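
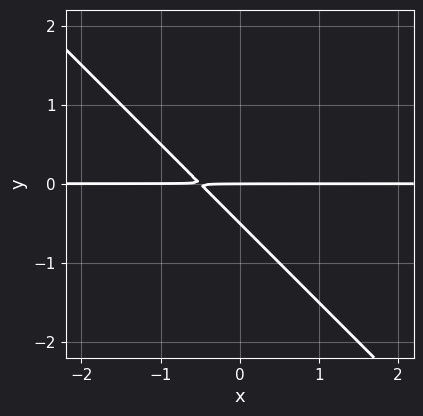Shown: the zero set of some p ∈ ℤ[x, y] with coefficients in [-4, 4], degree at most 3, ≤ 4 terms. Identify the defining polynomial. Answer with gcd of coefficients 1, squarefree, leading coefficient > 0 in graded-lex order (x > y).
First, deg p = 2. The shape is more complex than any degree-1 curve.
Then, from the visible intercepts: it crosses the y-axis at the gridline y = 0; the visible x-axis segment lies entirely on the curve.
Finally, these observations pin down the coefficients.

2*x*y + 2*y^2 + y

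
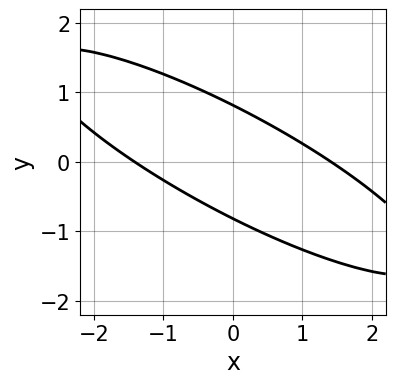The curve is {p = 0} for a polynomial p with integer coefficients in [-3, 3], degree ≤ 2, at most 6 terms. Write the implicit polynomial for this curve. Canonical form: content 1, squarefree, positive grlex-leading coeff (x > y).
x^2 + 3*x*y + 3*y^2 - 2

1. The degree is 2 — no degree-1 curve has this shape.
2. Matching integer coefficients to the picture gives p.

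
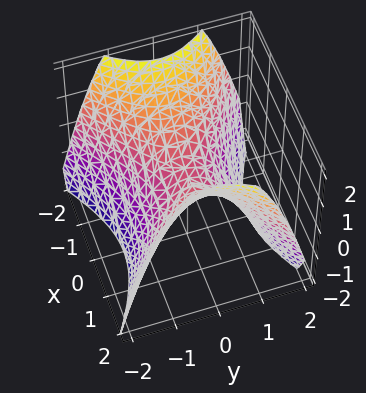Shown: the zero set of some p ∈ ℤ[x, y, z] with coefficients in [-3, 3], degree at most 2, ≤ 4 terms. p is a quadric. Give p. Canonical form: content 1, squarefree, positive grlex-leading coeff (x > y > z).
2*x^2 - 3*y^2 - 3*z

First, the degree is 2 — a saddle surface; a quadric.
Next, symmetries: mirror symmetry y ↦ −y ⇒ only even powers of y; mirror symmetry x ↦ −x ⇒ only even powers of x.
Then, against the integer gridlines: it meets the x-axis at x = 0 (among the integer gridlines); one y-axis crossing is at y = 0; it meets the z-axis at z = 0 (among the integer gridlines).
Finally, solving for integer coefficients yields p as stated.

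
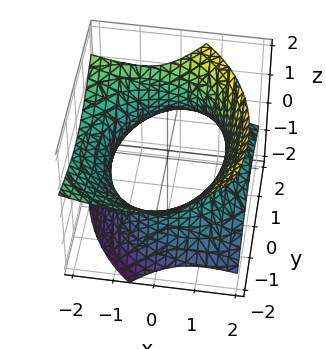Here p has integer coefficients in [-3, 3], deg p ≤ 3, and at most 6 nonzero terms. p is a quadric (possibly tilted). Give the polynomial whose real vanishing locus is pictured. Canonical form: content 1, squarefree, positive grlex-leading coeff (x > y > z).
Degree: the shape is more complex than any degree-1 surface, so deg p = 2.
Against the integer gridlines: it misses every integer gridline on the z-axis.
These observations pin down the coefficients.

x^2 + 2*x*z + y^2 + y*z - 2*z^2 - 3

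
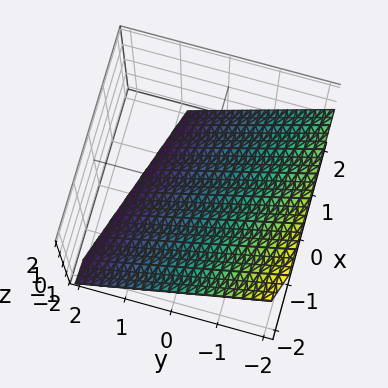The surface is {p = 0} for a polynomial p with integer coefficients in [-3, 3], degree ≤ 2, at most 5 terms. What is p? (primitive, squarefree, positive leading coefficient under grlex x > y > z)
x + 3*y + 3*z + 2

(a) The degree is 1 — the surface is flat (a plane).
(b) Against the integer gridlines: one x-axis crossing is at x = -2.
(c) Together with the visible shape, these determine p as stated.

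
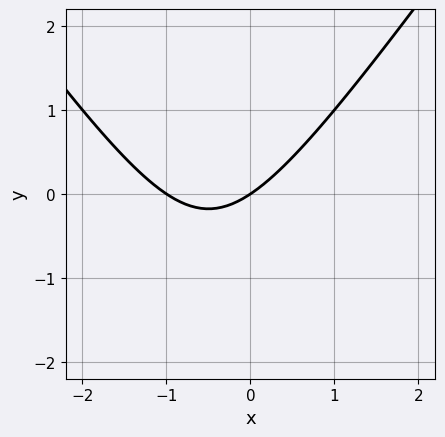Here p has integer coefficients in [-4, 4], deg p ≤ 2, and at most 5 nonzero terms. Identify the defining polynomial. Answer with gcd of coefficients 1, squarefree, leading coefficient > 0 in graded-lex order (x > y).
2*x^2 - y^2 + 2*x - 3*y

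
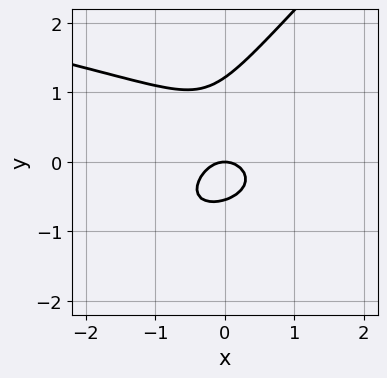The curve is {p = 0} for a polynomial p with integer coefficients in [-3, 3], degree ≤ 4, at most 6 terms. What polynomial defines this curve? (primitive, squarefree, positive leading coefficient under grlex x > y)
(a) deg p = 3. A generic line meets the curve in up to 3 points.
(b) Checking where it meets the axes: it crosses the x-axis at the gridline x = 0; it crosses the y-axis at the gridline y = 0.
(c) Assembling these constraints gives the stated polynomial.

3*x*y^2 - 3*y^3 + 3*x^2 + 2*y^2 + 2*y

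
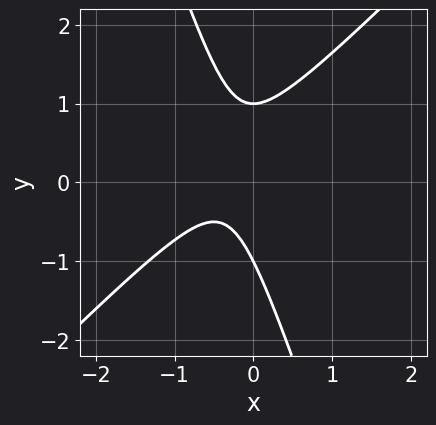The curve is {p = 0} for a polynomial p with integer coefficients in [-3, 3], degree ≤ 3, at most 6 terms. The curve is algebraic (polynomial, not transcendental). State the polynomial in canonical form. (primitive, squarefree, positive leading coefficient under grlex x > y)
3*x^2 - 2*x*y - y^2 + 2*x + 1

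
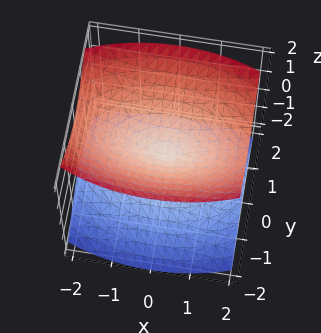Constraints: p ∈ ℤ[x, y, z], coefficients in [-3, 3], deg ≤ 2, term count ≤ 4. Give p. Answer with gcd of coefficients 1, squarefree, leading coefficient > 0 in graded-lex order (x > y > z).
First, there are 2 components. They look like related sheets of one shape, so recover p as a whole.
Next, deg p = 2. A double cone through the origin; a quadric.
Then, symmetries: it's symmetric under x → −x, forcing even powers of x; mirror symmetry y ↦ −y ⇒ only even powers of y; mirror symmetry z ↦ −z ⇒ only even powers of z.
Next, checking where it meets the axes: it crosses the y-axis at the gridline y = 0; it meets the x-axis at x = 0 (among the integer gridlines); it meets the z-axis at z = 0 (among the integer gridlines).
Finally, fitting integer coefficients to these (and the overall shape) gives p.

x^2 + 3*y^2 - 3*z^2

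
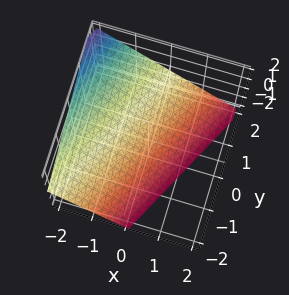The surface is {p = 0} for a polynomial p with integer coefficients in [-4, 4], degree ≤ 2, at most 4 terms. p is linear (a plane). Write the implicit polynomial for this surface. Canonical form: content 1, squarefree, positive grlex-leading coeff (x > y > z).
First, degree: the surface is flat (a plane), so deg p = 1.
Next, reading off the gridlines: it crosses the z-axis at the gridline z = -1; it crosses the x-axis at the gridline x = -1; it meets the y-axis at y = 2 (among the integer gridlines).
Finally, solving for integer coefficients yields p as stated.

2*x - y + 2*z + 2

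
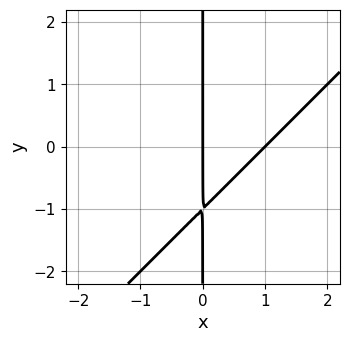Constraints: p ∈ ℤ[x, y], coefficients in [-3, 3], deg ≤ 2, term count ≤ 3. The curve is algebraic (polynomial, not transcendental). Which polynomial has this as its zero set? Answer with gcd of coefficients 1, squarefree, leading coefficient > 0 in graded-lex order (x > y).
x^2 - x*y - x

(a) The degree is 2 — the shape is more complex than any degree-1 curve.
(b) Reading off the gridlines: among the integer gridlines, it crosses the x-axis at x ∈ {0, 1}; every point of the y-axis in the box is on the curve.
(c) The integer polynomial consistent with all of this is the stated p.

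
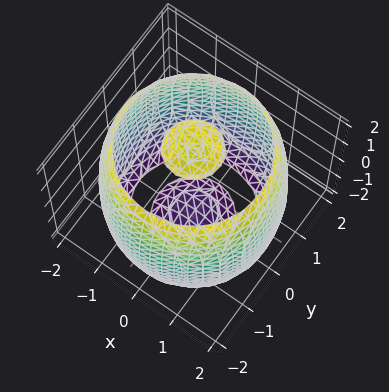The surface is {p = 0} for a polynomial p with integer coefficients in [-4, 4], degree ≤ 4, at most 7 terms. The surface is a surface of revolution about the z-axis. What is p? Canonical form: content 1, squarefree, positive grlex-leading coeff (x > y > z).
I count 3 distinct pieces. Treating them together as one polynomial.
deg p = 4. A generic line meets the surface in up to 4 points.
Symmetry: the z-axis is an axis of rotation, so x and y enter only as x² + y².
Against the integer gridlines: a circular section at z = 2 has radius between 0 and 1.
Assembling these constraints gives the stated polynomial.

x^4 + 2*x^2*y^2 + y^4 - 3*x^2 - 3*y^2 + z^2 - 3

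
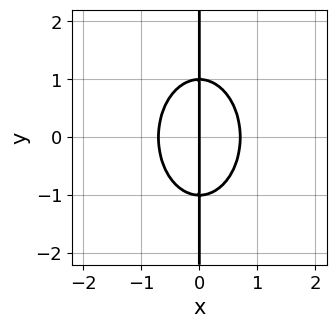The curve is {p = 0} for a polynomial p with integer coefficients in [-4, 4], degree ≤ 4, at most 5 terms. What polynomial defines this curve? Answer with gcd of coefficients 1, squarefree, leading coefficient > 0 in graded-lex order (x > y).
(a) The degree is 3 — the shape is more complex than any degree-2 curve.
(b) Symmetries: mirror symmetry y ↦ −y ⇒ only even powers of y.
(c) Checking where it meets the axes: it crosses the x-axis at the gridline x = 0; every point of the y-axis in the box is on the curve.
(d) The integer polynomial consistent with all of this is the stated p.

2*x^3 + x*y^2 - x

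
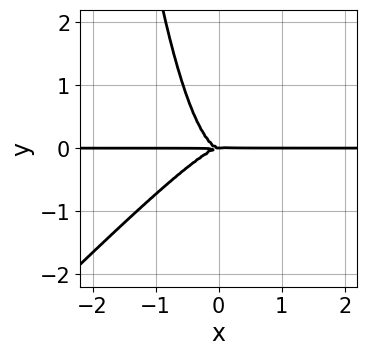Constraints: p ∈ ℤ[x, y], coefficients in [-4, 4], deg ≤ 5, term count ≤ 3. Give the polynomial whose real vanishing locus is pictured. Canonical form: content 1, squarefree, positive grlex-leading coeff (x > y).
2*x^3*y - 2*x^2*y^2 + y^3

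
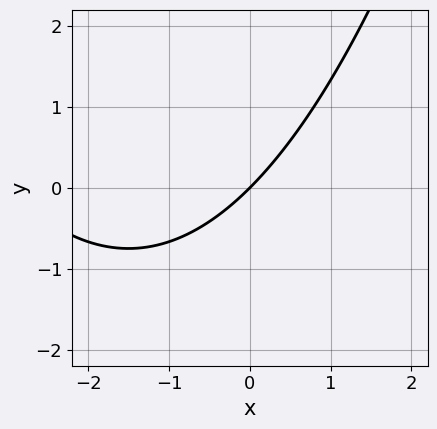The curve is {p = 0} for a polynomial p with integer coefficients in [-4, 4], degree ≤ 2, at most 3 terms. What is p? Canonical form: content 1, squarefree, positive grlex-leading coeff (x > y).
x^2 + 3*x - 3*y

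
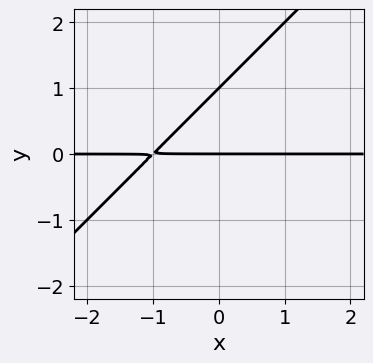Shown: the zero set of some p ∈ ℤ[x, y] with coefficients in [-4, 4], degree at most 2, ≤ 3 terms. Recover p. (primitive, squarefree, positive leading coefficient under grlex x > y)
x*y - y^2 + y

(a) deg p = 2. The shape is more complex than any degree-1 curve.
(b) Reading off the gridlines: every point of the x-axis in the box is on the curve; among the integer gridlines, it crosses the y-axis at y ∈ {0, 1}.
(c) Together with the visible shape, these determine p as stated.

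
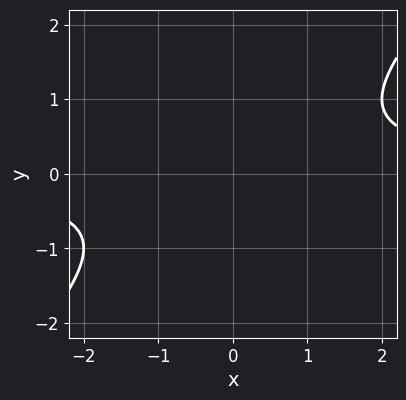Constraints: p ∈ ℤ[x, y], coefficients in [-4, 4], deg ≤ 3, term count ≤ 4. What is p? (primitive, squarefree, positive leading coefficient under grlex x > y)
x*y - y^2 - 1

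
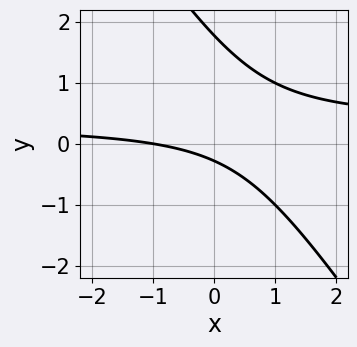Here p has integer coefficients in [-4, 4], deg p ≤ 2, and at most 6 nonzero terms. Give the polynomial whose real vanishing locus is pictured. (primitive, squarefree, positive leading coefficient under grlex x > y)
3*x*y + 2*y^2 - x - 3*y - 1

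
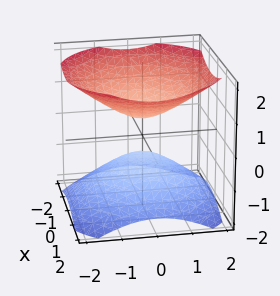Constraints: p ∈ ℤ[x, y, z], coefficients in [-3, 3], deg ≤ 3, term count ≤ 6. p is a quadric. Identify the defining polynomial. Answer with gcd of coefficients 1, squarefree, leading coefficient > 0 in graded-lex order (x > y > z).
I count 2 distinct pieces. They look like related sheets of one shape, so recover p as a whole.
The degree is 2 — two separate bowl-shaped sheets opening away from each other; a quadric.
Symmetries: rotational symmetry about the z-axis ⇒ p depends on x, y only through x² + y²; mirror symmetry z ↦ −z ⇒ only even powers of z.
Observable constraints: a circular section at z = -1 has radius exactly 1; no y-intercept at any integer in the box.
These observations pin down the coefficients.

2*x^2 + 2*y^2 - 3*z^2 + 1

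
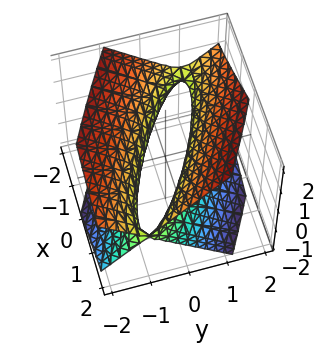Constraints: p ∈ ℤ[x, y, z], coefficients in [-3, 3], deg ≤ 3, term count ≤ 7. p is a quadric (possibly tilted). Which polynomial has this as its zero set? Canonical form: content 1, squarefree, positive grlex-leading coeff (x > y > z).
1. Degree: a generic line meets the surface in up to 2 points, so deg p = 2.
2. From the axis intercepts and sections: no z-intercept at any integer in the box; the x-axis gridline crossings are at x ∈ {-1, 1}.
3. Solving for integer coefficients yields p as stated.

x^2 + 3*x*y + 3*y^2 - 3*z^2 - 1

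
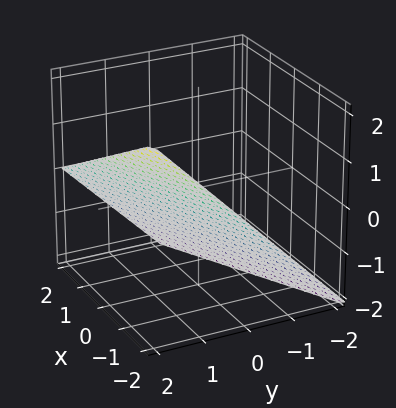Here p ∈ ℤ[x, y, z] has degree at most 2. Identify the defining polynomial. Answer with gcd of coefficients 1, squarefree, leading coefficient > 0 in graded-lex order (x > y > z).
deg p = 1.
Observable constraints: it meets the x-axis at x = -2 (among the integer gridlines); it crosses the y-axis at the gridline y = 1; one z-axis crossing is at z = -1.
The integer polynomial consistent with all of this is the stated p.

x - 2*y + 2*z + 2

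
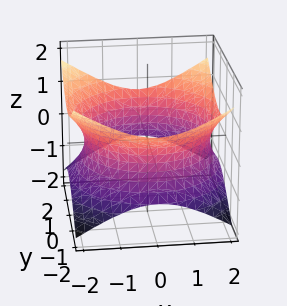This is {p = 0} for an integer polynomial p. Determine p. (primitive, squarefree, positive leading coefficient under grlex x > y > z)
First, deg p = 2. One connected sheet with a waist; a quadric.
Next, symmetries: the z-axis is an axis of rotation, so x and y enter only as x² + y²; the z ↦ −z reflection is a symmetry, so z appears only in even powers.
Next, observable constraints: a circular section at z = 0 has radius between 1 and 2; no z-intercept at any integer in the box.
Finally, together with the visible shape, these determine p as stated.

x^2 + y^2 - 2*z^2 - 3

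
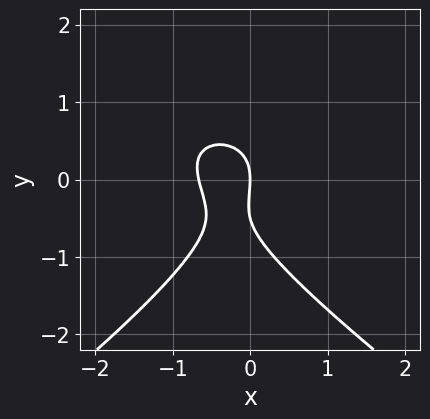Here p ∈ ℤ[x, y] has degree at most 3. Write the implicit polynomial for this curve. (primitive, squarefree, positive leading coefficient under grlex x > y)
x^2*y - 2*y^3 - 3*x^2 - y^2 - 2*x

(a) deg p = 3.
(b) Observable constraints: it meets the y-axis at y = 0 (among the integer gridlines); it meets the x-axis at x = 0 (among the integer gridlines).
(c) These observations pin down the coefficients.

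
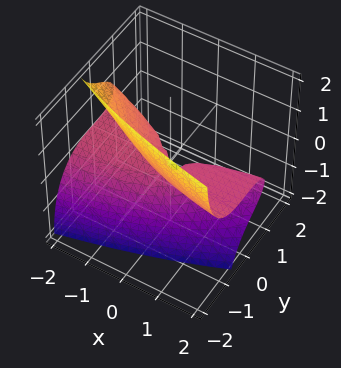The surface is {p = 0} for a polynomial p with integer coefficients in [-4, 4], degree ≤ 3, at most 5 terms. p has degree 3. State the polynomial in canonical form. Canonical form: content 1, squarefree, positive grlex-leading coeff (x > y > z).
1. deg p = 3. The shape is more complex than any degree-2 surface.
2. Observable constraints: the visible x-axis segment lies entirely on the surface; it crosses the y-axis at the gridline y = 0.
3. Together with the visible shape, these determine p as stated.

y^3 + 2*y*z^2 + 2*x*z + 3*z^2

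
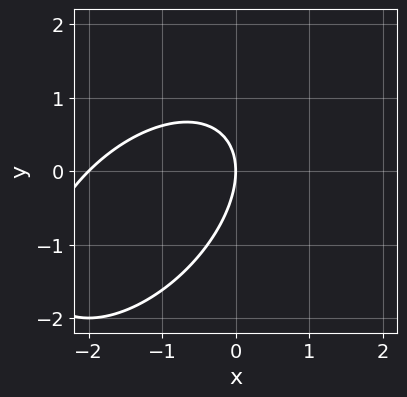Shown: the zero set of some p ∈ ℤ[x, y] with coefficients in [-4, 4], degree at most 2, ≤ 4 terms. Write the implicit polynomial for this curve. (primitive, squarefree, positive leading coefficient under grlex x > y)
x^2 - x*y + y^2 + 2*x

The degree is 2 — the shape is more complex than any degree-1 curve.
From the axis intercepts and sections: among the integer gridlines, it crosses the x-axis at x ∈ {-2, 0}; one y-axis crossing is at y = 0.
Putting this together gives p.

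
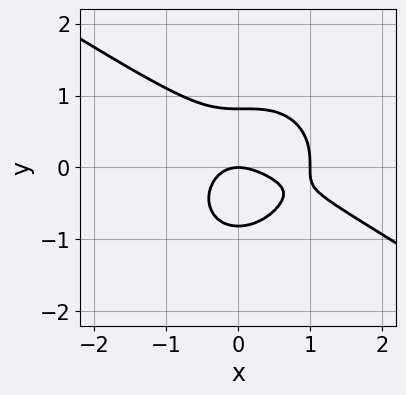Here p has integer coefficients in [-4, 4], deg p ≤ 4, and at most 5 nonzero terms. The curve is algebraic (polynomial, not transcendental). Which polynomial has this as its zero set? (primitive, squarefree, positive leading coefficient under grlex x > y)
2*x^3 + 2*x^2*y + 3*y^3 - 2*x^2 - 2*y

(a) Degree: a generic line meets the curve in up to 3 points, so deg p = 3.
(b) From the visible intercepts: the x-axis gridline crossings are at x ∈ {0, 1}; it crosses the y-axis at the gridline y = 0.
(c) The integer polynomial consistent with all of this is the stated p.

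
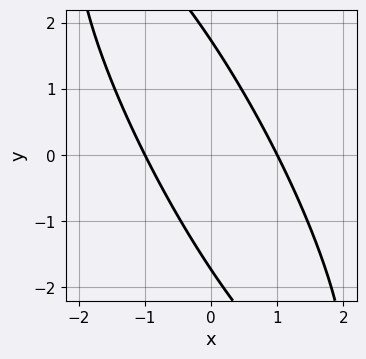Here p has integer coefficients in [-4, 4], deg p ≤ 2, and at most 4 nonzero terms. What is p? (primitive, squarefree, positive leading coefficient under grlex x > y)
3*x^2 + 3*x*y + y^2 - 3

deg p = 2. A generic line meets the curve in up to 2 points.
From the axis intercepts and sections: among the integer gridlines, it crosses the x-axis at x ∈ {-1, 1}.
Putting this together gives p.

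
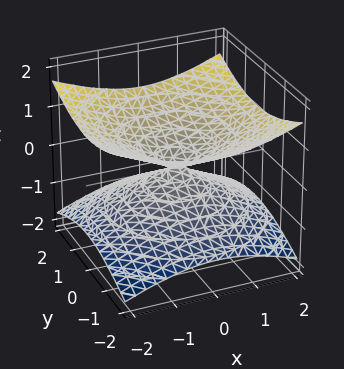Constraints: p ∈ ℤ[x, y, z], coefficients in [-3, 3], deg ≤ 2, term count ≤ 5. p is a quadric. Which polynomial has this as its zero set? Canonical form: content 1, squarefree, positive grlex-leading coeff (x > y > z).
1. The degree is 2 — a double cone through the origin; a quadric.
2. By symmetry, every cross-section ⟂ z is a circle, so x, y appear only via x² + y²; the z ↦ −z reflection is a symmetry, so z appears only in even powers.
3. From the visible intercepts: it crosses the x-axis at the gridline x = 0; one z-axis crossing is at z = 0; a circular section at z = 1 has radius between 1 and 2; one y-axis crossing is at y = 0.
4. Fitting integer coefficients to these (and the overall shape) gives p.

x^2 + y^2 - 3*z^2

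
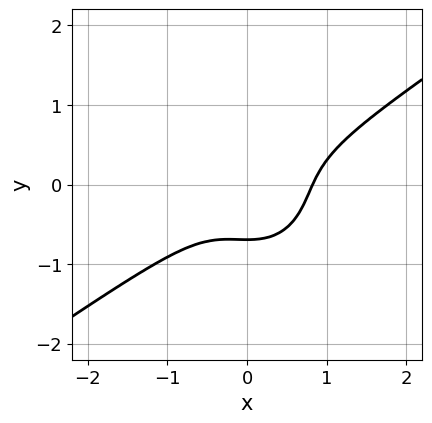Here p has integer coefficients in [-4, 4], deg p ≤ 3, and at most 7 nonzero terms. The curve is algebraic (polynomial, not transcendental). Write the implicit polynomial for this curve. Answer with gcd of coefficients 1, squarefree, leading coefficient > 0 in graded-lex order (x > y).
3*x^3 - 3*x^2*y - 3*y^3 - x^2 - 1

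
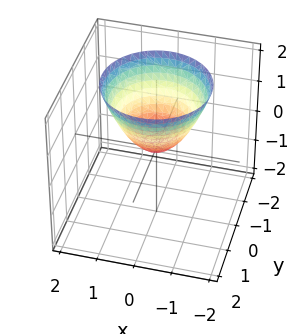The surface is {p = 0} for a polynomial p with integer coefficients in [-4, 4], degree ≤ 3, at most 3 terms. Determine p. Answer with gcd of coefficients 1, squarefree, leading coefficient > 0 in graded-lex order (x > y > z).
First, degree: a single bowl opening along one axis; a quadric, so deg p = 2.
Next, symmetries: rotational symmetry about the z-axis ⇒ p depends on x, y only through x² + y².
Then, reading off the gridlines: one z-axis crossing is at z = 0; one x-axis crossing is at x = 0.
Finally, assembling these constraints gives the stated polynomial.

x^2 + y^2 - z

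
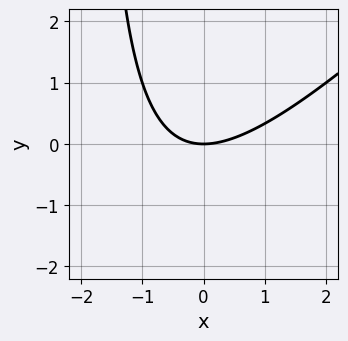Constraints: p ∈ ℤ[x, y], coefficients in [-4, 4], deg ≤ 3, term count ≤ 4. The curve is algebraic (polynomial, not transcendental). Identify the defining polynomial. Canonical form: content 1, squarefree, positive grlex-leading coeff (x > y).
(a) Degree: no degree-1 curve has this shape, so deg p = 2.
(b) Against the integer gridlines: one x-axis crossing is at x = 0; it crosses the y-axis at the gridline y = 0.
(c) Putting this together gives p.

x^2 - x*y - 2*y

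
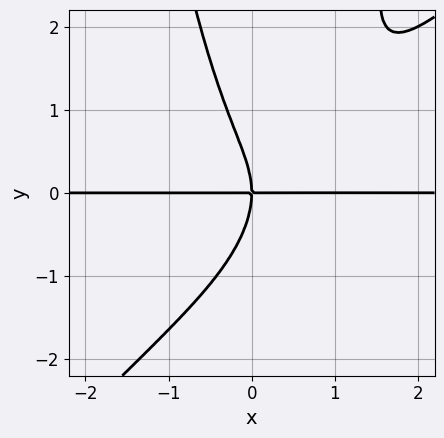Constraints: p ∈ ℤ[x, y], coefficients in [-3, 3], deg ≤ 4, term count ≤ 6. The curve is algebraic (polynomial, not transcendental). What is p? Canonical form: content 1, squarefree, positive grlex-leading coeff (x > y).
2*x^3*y - 2*x^2*y^2 - 2*x^2*y + y^3 + 2*x*y

1. The degree is 4 — no degree-3 curve has this shape.
2. From the visible intercepts: the visible x-axis segment lies entirely on the curve; one y-axis crossing is at y = 0.
3. Together with the visible shape, these determine p as stated.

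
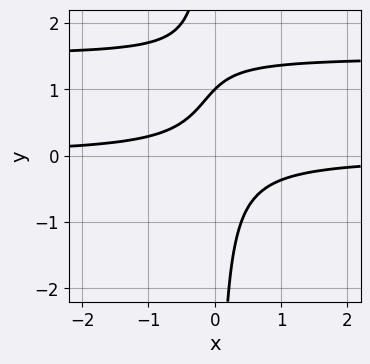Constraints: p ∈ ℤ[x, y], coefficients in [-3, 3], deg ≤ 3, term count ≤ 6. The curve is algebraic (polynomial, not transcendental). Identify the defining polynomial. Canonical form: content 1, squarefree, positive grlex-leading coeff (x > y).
2*x*y^2 - 3*x*y + y - 1

1. Degree: a generic line meets the curve in up to 3 points, so deg p = 3.
2. Checking where it meets the axes: one y-axis crossing is at y = 1; it misses every integer gridline on the x-axis.
3. Putting this together gives p.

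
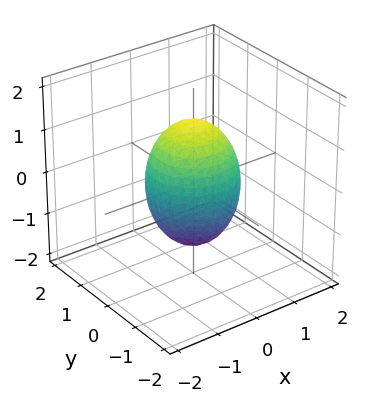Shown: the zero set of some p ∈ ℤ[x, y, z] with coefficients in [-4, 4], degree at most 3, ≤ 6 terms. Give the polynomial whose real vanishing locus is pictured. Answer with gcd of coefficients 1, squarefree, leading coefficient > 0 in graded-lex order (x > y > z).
First, the degree is 2 — a closed, bounded, convex surface; a quadric.
Next, symmetries: rotational symmetry about the z-axis ⇒ p depends on x, y only through x² + y²; the z ↦ −z reflection is a symmetry, so z appears only in even powers.
Next, observable constraints: the y-axis gridline crossings are at y ∈ {-1, 1}; among the integer gridlines, it crosses the x-axis at x ∈ {-1, 1}; a circular section at z = 1 has radius between 0 and 1.
Finally, these observations pin down the coefficients.

2*x^2 + 2*y^2 + z^2 - 2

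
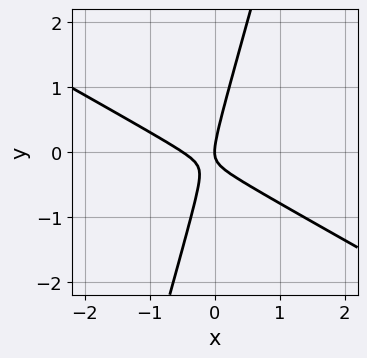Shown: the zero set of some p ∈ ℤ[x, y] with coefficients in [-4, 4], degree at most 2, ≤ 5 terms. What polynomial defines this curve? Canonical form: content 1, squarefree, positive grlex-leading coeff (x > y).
First, degree: no degree-1 curve has this shape, so deg p = 2.
Then, against the integer gridlines: it meets the x-axis at x = 0 (among the integer gridlines); it crosses the y-axis at the gridline y = 0.
Finally, these observations pin down the coefficients.

2*x^2 + 3*x*y - y^2 + x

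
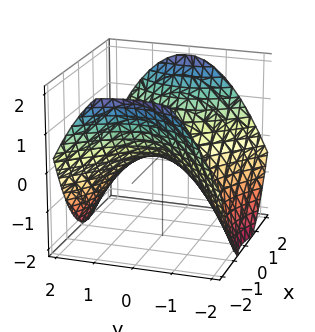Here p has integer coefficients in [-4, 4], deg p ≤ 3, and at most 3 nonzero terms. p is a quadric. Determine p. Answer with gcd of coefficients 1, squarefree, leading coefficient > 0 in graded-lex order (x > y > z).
x^2 - y^2 - 2*z

(a) deg p = 2. A saddle surface; a quadric.
(b) Symmetries: the x ↦ −x reflection is a symmetry, so x appears only in even powers; the y ↦ −y reflection is a symmetry, so y appears only in even powers.
(c) Observable constraints: it crosses the z-axis at the gridline z = 0; it crosses the x-axis at the gridline x = 0; it crosses the y-axis at the gridline y = 0.
(d) Putting this together gives p.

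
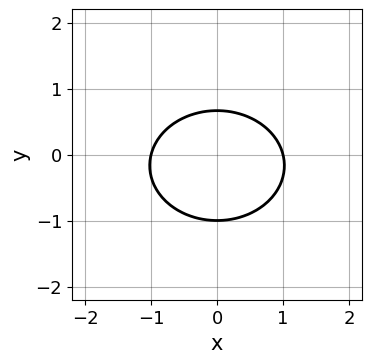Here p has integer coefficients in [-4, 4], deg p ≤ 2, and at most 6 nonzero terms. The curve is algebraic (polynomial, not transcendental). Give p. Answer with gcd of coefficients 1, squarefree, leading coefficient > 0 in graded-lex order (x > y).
2*x^2 + 3*y^2 + y - 2

First, deg p = 2.
Next, symmetries: mirror symmetry x ↦ −x ⇒ only even powers of x.
Next, observable constraints: among the integer gridlines, it crosses the x-axis at x ∈ {-1, 1}; it meets the y-axis at y = -1 (among the integer gridlines).
Finally, these observations pin down the coefficients.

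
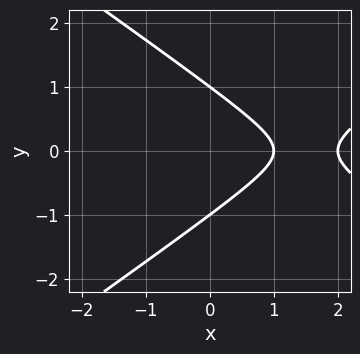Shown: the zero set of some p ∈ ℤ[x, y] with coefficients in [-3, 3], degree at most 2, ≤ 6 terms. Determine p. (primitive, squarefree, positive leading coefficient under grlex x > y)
x^2 - 2*y^2 - 3*x + 2

(a) deg p = 2. A generic line meets the curve in up to 2 points.
(b) Symmetries: mirror symmetry y ↦ −y ⇒ only even powers of y.
(c) From the visible intercepts: among the integer gridlines, it crosses the y-axis at y ∈ {-1, 1}; among the integer gridlines, it crosses the x-axis at x ∈ {1, 2}.
(d) Assembling these constraints gives the stated polynomial.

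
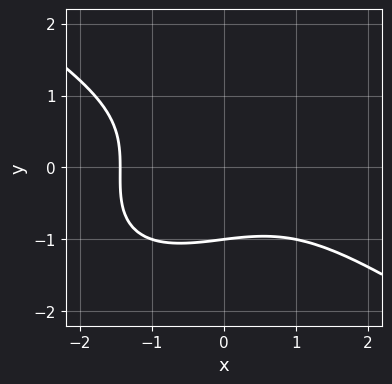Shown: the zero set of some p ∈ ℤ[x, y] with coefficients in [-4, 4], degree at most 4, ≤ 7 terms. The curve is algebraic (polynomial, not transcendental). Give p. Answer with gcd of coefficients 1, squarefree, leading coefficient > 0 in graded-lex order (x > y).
x^3 - x*y^2 + 2*y^3 - y^2 + 3

Degree: a generic line meets the curve in up to 3 points, so deg p = 3.
From the visible intercepts: it meets the y-axis at y = -1 (among the integer gridlines).
The integer polynomial consistent with all of this is the stated p.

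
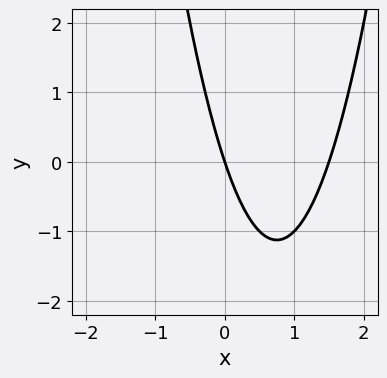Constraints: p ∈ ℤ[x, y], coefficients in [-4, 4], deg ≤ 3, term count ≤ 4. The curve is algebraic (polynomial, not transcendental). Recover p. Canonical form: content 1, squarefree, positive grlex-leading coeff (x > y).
2*x^2 - 3*x - y

(a) Degree: a generic line meets the curve in up to 2 points, so deg p = 2.
(b) From the visible intercepts: one x-axis crossing is at x = 0; it crosses the y-axis at the gridline y = 0.
(c) Solving for integer coefficients yields p as stated.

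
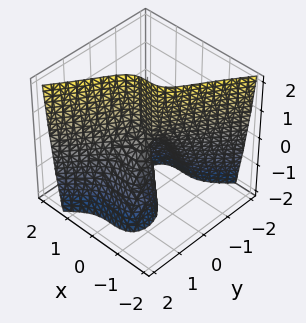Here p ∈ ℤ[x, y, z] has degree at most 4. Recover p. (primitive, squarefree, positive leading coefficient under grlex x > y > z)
2*x^3 - y^3 - y*z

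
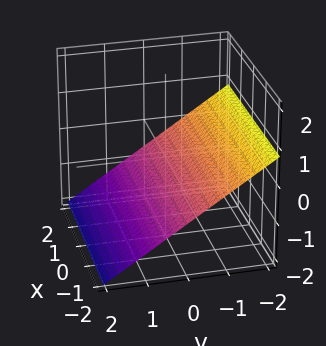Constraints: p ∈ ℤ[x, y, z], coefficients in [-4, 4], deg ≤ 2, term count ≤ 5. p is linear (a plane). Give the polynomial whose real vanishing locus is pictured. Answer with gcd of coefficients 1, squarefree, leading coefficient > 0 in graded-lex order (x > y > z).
First, the degree is 1 — every cross-section is a straight line — this is a plane.
Then, reading off the gridlines: it meets the y-axis at y = -1 (among the integer gridlines); the surface avoids every integer x-axis point in the box.
Finally, matching integer coefficients to the picture gives p.

2*y + 3*z + 2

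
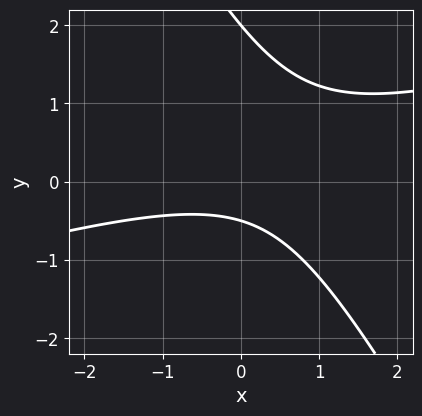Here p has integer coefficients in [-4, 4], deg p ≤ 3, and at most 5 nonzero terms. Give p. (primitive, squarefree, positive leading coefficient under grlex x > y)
x^2 - 3*x*y - 2*y^2 + 3*y + 2

1. The degree is 2 — the shape is more complex than any degree-1 curve.
2. Reading off the gridlines: it meets the y-axis at y = 2 (among the integer gridlines); no x-intercept at any integer in the box.
3. Together with the visible shape, these determine p as stated.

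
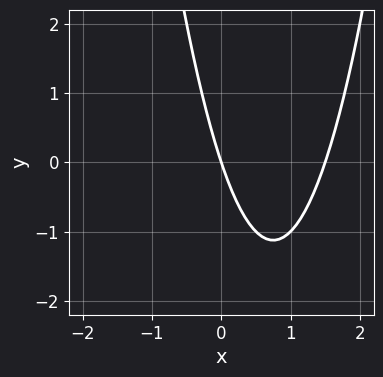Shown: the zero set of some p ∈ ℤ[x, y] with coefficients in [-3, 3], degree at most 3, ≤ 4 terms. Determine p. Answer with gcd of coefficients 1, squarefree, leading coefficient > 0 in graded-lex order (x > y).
2*x^2 - 3*x - y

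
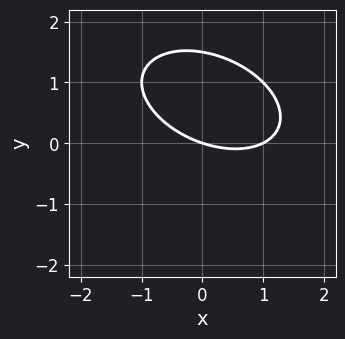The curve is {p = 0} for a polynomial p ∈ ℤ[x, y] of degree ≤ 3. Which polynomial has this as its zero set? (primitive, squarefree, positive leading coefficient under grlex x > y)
x^2 + x*y + 2*y^2 - x - 3*y

First, deg p = 2. No degree-1 curve has this shape.
Next, observable constraints: it crosses the y-axis at the gridline y = 0; the x-axis gridline crossings are at x ∈ {0, 1}.
Finally, fitting integer coefficients to these (and the overall shape) gives p.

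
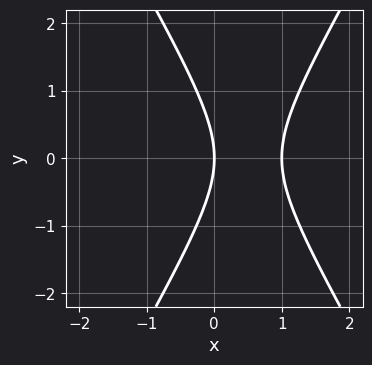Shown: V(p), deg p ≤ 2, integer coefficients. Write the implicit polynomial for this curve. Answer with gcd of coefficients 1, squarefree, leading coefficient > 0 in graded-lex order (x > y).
First, degree: the shape is more complex than any degree-1 curve, so deg p = 2.
Next, symmetries: the y ↦ −y reflection is a symmetry, so y appears only in even powers.
Next, against the integer gridlines: the x-axis gridline crossings are at x ∈ {0, 1}; it meets the y-axis at y = 0 (among the integer gridlines).
Finally, these observations pin down the coefficients.

3*x^2 - y^2 - 3*x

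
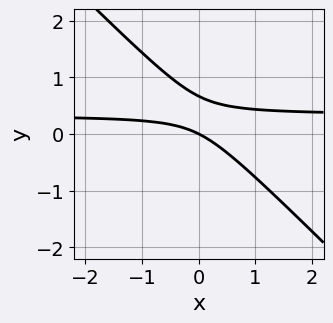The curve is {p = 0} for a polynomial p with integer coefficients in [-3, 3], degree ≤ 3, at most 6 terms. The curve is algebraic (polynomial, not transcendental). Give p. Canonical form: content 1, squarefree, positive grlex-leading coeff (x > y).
1. The degree is 2 — the shape is more complex than any degree-1 curve.
2. Against the integer gridlines: it crosses the y-axis at the gridline y = 0; one x-axis crossing is at x = 0.
3. Matching integer coefficients to the picture gives p.

3*x*y + 3*y^2 - x - 2*y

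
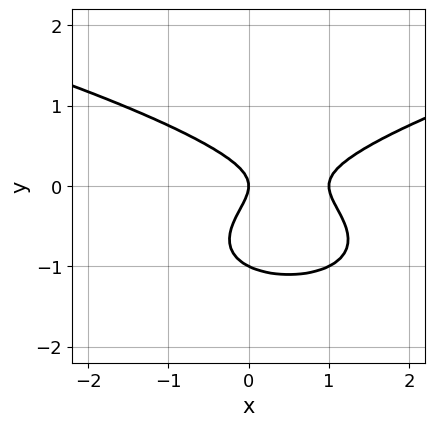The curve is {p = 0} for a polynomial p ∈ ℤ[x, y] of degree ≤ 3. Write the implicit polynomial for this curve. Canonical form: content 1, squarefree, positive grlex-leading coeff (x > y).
1. Degree: no degree-2 curve has this shape, so deg p = 3.
2. Against the integer gridlines: among the integer gridlines, it crosses the y-axis at y ∈ {-1, 0}; among the integer gridlines, it crosses the x-axis at x ∈ {0, 1}.
3. These observations pin down the coefficients.

2*y^3 - x^2 + 2*y^2 + x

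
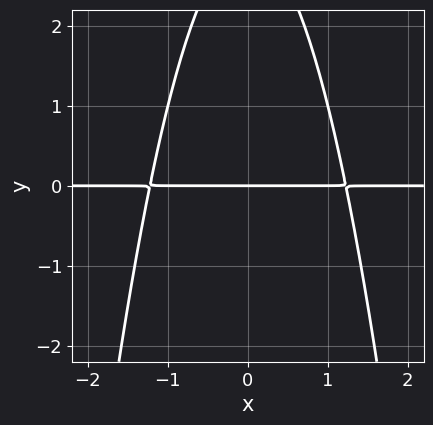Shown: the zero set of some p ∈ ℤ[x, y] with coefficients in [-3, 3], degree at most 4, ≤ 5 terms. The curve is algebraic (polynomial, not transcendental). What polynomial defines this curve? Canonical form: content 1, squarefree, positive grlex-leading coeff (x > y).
2*x^2*y + y^2 - 3*y

1. The degree is 3 — a generic line meets the curve in up to 3 points.
2. Symmetries: it's symmetric under x → −x, forcing even powers of x.
3. From the visible intercepts: the visible x-axis segment lies entirely on the curve; it crosses the y-axis at the gridline y = 0.
4. Putting this together gives p.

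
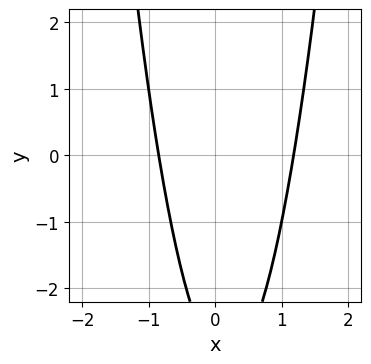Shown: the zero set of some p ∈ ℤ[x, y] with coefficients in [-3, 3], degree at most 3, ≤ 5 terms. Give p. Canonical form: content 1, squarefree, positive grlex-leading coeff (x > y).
3*x^2 - x - y - 3

First, degree: a generic line meets the curve in up to 2 points, so deg p = 2.
Next, checking where it meets the axes: it misses every integer gridline on the y-axis.
Finally, fitting integer coefficients to these (and the overall shape) gives p.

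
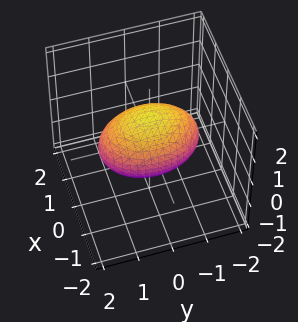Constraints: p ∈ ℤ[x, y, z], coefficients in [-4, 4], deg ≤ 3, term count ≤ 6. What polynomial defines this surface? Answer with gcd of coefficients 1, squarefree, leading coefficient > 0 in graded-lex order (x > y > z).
2*x^2 + y^2 + 2*z^2 - 2

The degree is 2 — bounded and convex; a quadric.
Symmetries: mirror symmetry x ↦ −x ⇒ only even powers of x; mirror symmetry y ↦ −y ⇒ only even powers of y; the z ↦ −z reflection is a symmetry, so z appears only in even powers.
Checking where it meets the axes: the x-axis gridline crossings are at x ∈ {-1, 1}; the z-axis gridline crossings are at z ∈ {-1, 1}.
The integer polynomial consistent with all of this is the stated p.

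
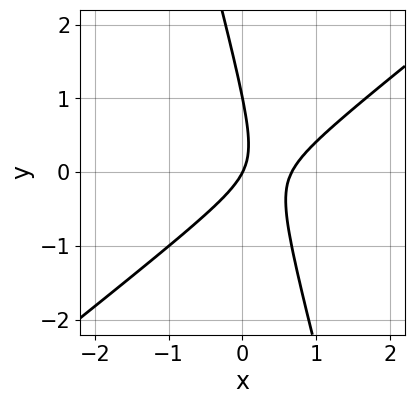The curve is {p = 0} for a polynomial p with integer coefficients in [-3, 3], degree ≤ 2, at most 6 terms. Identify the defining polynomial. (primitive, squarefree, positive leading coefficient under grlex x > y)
deg p = 2. The shape is more complex than any degree-1 curve.
From the axis intercepts and sections: it crosses the x-axis at the gridline x = 0; among the integer gridlines, it crosses the y-axis at y ∈ {0, 1}.
Matching integer coefficients to the picture gives p.

3*x^2 - 3*x*y - y^2 - 2*x + y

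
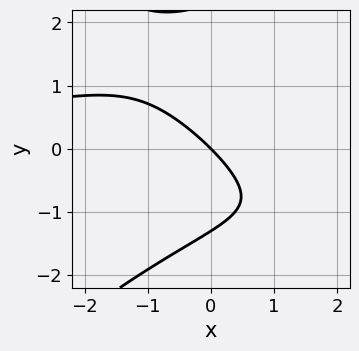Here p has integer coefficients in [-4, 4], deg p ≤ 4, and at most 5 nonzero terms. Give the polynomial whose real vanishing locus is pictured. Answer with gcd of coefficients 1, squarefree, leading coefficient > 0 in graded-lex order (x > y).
x^2*y - y^3 + y^2 + 3*x + 3*y

(a) deg p = 3.
(b) Observable constraints: it crosses the x-axis at the gridline x = 0; one y-axis crossing is at y = 0.
(c) Assembling these constraints gives the stated polynomial.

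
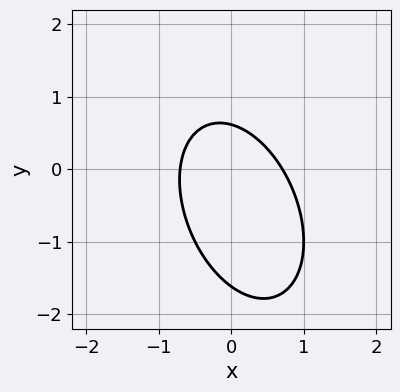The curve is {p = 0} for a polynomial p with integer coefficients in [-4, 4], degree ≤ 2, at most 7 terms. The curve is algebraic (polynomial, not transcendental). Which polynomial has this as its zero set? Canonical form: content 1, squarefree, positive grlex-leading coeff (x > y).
(a) deg p = 2. A generic line meets the curve in up to 2 points.
(b) Matching integer coefficients to the picture gives p.

2*x^2 + x*y + y^2 + y - 1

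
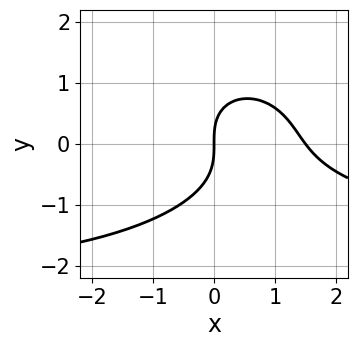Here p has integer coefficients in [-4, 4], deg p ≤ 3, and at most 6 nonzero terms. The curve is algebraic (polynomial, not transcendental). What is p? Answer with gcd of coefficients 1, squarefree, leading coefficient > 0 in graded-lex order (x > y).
x^2*y + 2*y^3 + 2*x^2 - 3*x

First, the degree is 3 — the shape is more complex than any degree-2 curve.
Then, against the integer gridlines: it meets the y-axis at y = 0 (among the integer gridlines); it meets the x-axis at x = 0 (among the integer gridlines).
Finally, matching integer coefficients to the picture gives p.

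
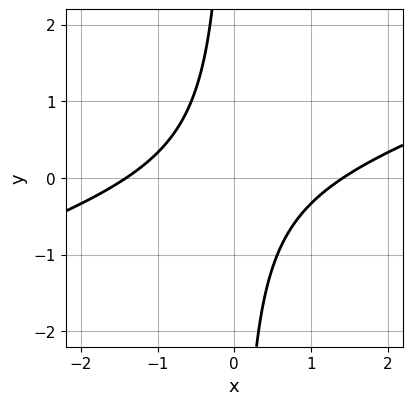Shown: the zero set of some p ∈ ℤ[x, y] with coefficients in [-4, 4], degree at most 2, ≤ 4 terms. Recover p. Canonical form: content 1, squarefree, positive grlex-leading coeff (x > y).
x^2 - 3*x*y - 2

1. The degree is 2 — no degree-1 curve has this shape.
2. Checking where it meets the axes: no y-intercept at any integer in the box.
3. These observations pin down the coefficients.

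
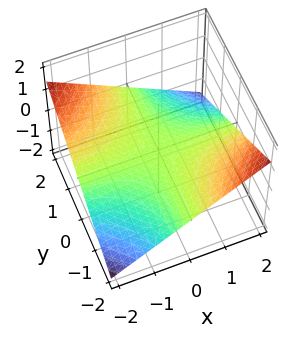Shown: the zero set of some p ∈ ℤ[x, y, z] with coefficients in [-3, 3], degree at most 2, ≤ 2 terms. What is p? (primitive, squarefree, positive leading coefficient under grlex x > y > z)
deg p = 2. A saddle surface; a quadric.
From the axis intercepts and sections: every point of the y-axis in the box is on the surface; it meets the z-axis at z = 0 (among the integer gridlines); every point of the x-axis in the box is on the surface.
Matching integer coefficients to the picture gives p.

x*y + 3*z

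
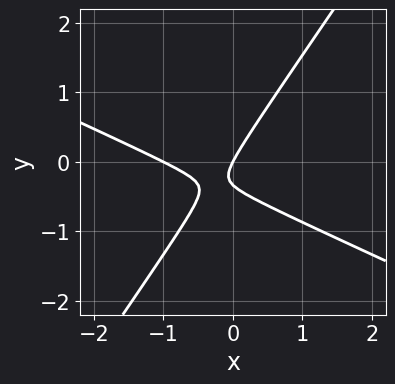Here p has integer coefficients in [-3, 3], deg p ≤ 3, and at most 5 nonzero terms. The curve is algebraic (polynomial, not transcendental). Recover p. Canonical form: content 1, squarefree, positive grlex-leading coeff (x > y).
1. The degree is 2 — the shape is more complex than any degree-1 curve.
2. Against the integer gridlines: it meets the y-axis at y = 0 (among the integer gridlines); the x-axis gridline crossings are at x ∈ {-1, 0}.
3. Solving for integer coefficients yields p as stated.

2*x^2 + 3*x*y - 3*y^2 + 2*x - y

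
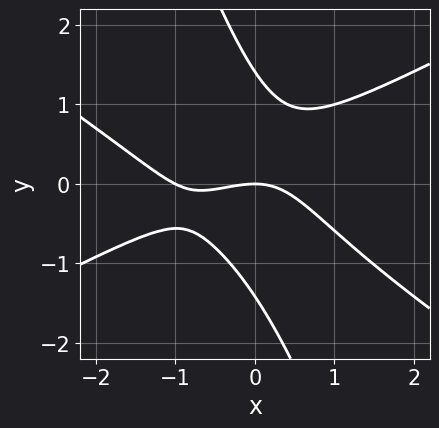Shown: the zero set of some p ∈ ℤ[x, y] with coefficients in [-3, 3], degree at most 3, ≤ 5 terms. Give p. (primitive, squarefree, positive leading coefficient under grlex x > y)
x^3 - 3*x*y^2 - y^3 + x^2 + 2*y

Degree: a generic line meets the curve in up to 3 points, so deg p = 3.
From the visible intercepts: among the integer gridlines, it crosses the x-axis at x ∈ {-1, 0}; it meets the y-axis at y = 0 (among the integer gridlines).
Putting this together gives p.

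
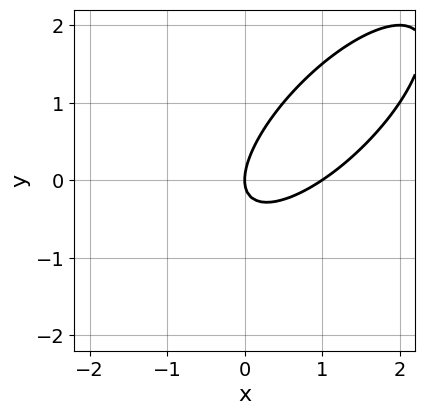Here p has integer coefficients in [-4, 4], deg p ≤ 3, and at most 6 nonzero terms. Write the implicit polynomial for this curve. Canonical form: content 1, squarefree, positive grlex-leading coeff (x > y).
2*x^2 - 3*x*y + 2*y^2 - 2*x

deg p = 2. No degree-1 curve has this shape.
Checking where it meets the axes: the x-axis gridline crossings are at x ∈ {0, 1}; one y-axis crossing is at y = 0.
Matching integer coefficients to the picture gives p.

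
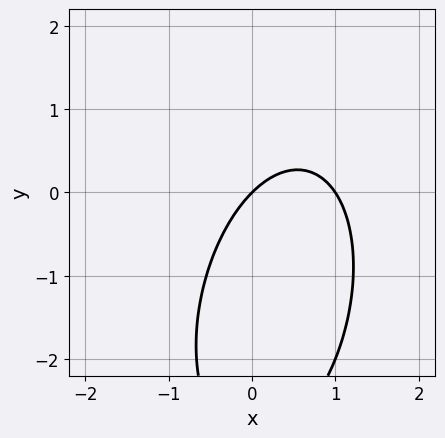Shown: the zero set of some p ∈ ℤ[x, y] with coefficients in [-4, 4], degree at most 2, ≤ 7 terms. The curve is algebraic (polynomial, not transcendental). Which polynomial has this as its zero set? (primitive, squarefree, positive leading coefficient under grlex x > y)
First, the degree is 2 — the shape is more complex than any degree-1 curve.
Next, checking where it meets the axes: it crosses the y-axis at the gridline y = 0; the x-axis gridline crossings are at x ∈ {0, 1}.
Finally, putting this together gives p.

3*x^2 - x*y + y^2 - 3*x + 3*y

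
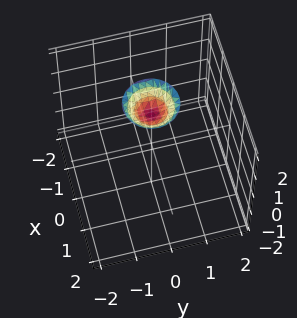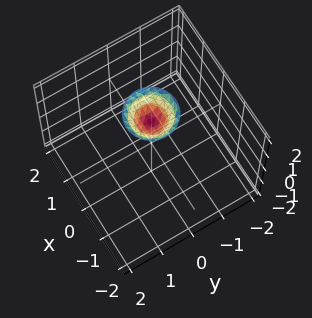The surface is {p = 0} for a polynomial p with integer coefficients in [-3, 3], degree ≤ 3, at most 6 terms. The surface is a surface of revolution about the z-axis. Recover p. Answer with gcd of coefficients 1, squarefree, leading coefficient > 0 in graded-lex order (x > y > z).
1. Degree: a generic line meets the surface in up to 2 points, so deg p = 2.
2. By symmetry, the surface is invariant under rotation about z: p = q(x² + y², z).
3. Reading off the gridlines: a circular section at z = 2 has radius between 0 and 1; no x-intercept at any integer in the box.
4. Fitting integer coefficients to these (and the overall shape) gives p.

2*x^2 + 2*y^2 - 2*z + 3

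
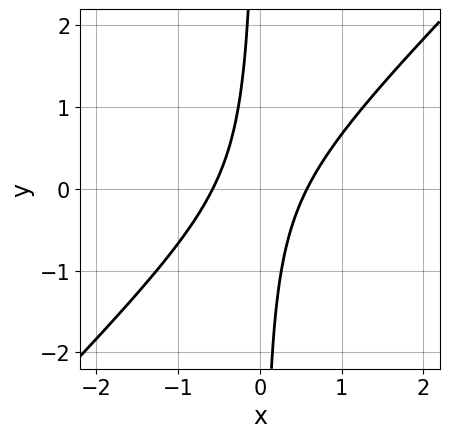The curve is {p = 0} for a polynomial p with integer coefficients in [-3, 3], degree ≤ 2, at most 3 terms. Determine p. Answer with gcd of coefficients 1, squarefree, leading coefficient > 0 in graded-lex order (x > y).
1. Degree: a generic line meets the curve in up to 2 points, so deg p = 2.
2. Observable constraints: it misses every integer gridline on the y-axis.
3. Together with the visible shape, these determine p as stated.

3*x^2 - 3*x*y - 1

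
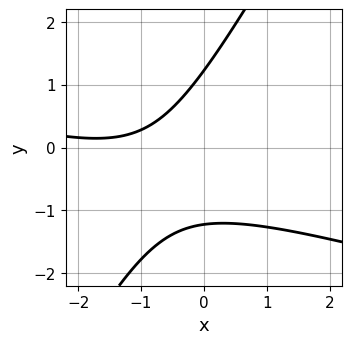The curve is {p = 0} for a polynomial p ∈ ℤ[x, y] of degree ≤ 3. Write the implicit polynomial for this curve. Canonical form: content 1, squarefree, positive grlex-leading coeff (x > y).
x^2 + 3*x*y - 2*y^2 + 3*x + 3

First, the degree is 2 — no degree-1 curve has this shape.
Then, checking where it meets the axes: no x-intercept at any integer in the box.
Finally, putting this together gives p.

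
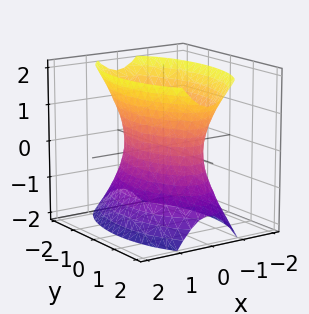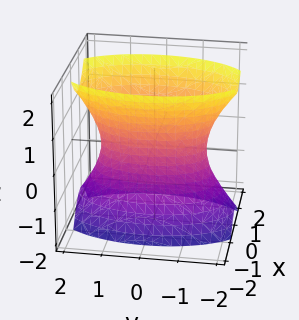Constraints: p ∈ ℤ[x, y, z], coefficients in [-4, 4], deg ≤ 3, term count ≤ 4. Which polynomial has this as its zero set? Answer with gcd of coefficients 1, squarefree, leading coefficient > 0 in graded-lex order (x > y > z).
3*x^2 + y^2 - z^2 - 2

First, degree: an hourglass — one-sheet hyperboloid; a quadric, so deg p = 2.
Next, symmetries: mirror symmetry y ↦ −y ⇒ only even powers of y; the x ↦ −x reflection is a symmetry, so x appears only in even powers; mirror symmetry z ↦ −z ⇒ only even powers of z.
Next, checking where it meets the axes: the surface avoids every integer z-axis point in the box.
Finally, assembling these constraints gives the stated polynomial.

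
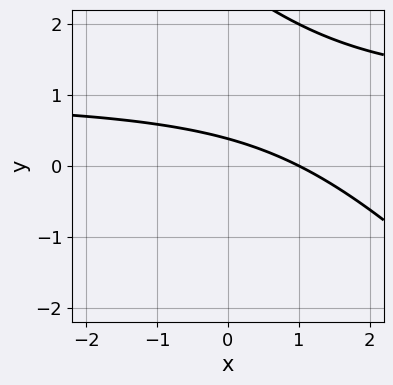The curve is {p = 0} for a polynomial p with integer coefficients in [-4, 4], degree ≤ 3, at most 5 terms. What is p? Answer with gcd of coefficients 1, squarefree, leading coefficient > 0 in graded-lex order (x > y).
deg p = 2. A generic line meets the curve in up to 2 points.
Observable constraints: it meets the x-axis at x = 1 (among the integer gridlines).
These observations pin down the coefficients.

x*y + y^2 - x - 3*y + 1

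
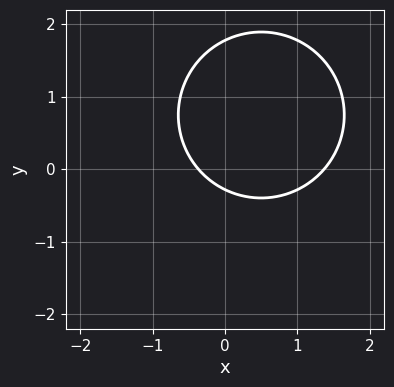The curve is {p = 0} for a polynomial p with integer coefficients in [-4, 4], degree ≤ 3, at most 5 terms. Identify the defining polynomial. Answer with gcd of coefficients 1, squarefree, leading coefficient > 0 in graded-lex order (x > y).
2*x^2 + 2*y^2 - 2*x - 3*y - 1

The degree is 2 — no degree-1 curve has this shape.
Matching integer coefficients to the picture gives p.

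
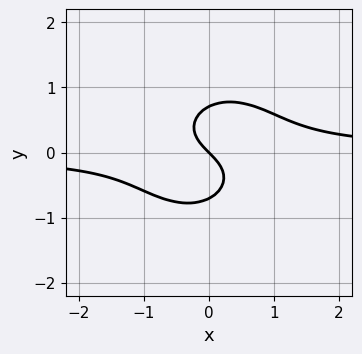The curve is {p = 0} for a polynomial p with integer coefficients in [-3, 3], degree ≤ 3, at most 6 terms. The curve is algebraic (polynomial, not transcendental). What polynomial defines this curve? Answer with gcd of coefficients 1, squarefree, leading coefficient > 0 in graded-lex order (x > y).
2*x^2*y + 2*y^3 - x - y

1. deg p = 3. The shape is more complex than any degree-2 curve.
2. Reading off the gridlines: it meets the y-axis at y = 0 (among the integer gridlines); it crosses the x-axis at the gridline x = 0.
3. The integer polynomial consistent with all of this is the stated p.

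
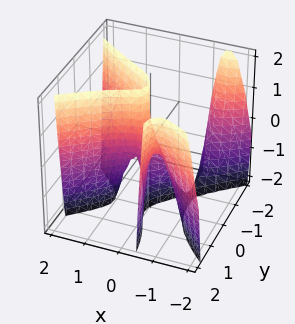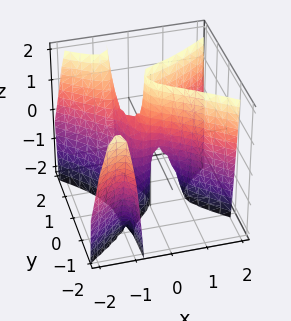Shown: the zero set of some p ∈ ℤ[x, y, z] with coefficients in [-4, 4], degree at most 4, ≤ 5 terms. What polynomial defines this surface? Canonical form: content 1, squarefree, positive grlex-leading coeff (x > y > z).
First, degree: a generic line meets the surface in up to 3 points, so deg p = 3.
Next, from the visible intercepts: it crosses the y-axis at the gridline y = 0; one x-axis crossing is at x = 0; the visible z-axis segment lies entirely on the surface.
Finally, the integer polynomial consistent with all of this is the stated p.

2*x^3 - 3*x*y^2 + x*z - 2*y^2 + y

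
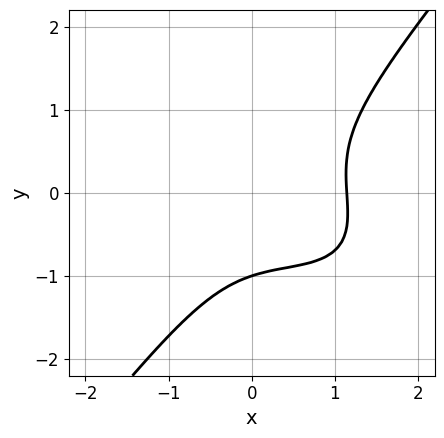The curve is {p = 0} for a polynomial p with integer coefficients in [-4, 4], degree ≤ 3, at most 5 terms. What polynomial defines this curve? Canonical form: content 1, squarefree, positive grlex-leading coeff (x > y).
2*x^3 + 3*x^2*y - 3*y^3 - 3*x*y - 3

1. Degree: the shape is more complex than any degree-2 curve, so deg p = 3.
2. From the visible intercepts: it meets the y-axis at y = -1 (among the integer gridlines).
3. Fitting integer coefficients to these (and the overall shape) gives p.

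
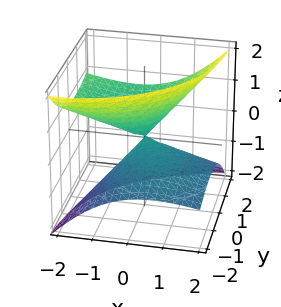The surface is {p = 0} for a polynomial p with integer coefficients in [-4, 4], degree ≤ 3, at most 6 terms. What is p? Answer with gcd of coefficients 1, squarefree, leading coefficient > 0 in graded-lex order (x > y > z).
First, the degree is 2 — the shape is more complex than any degree-1 surface.
Then, from the visible intercepts: one y-axis crossing is at y = 0; it crosses the z-axis at the gridline z = 0.
Finally, putting this together gives p.

x^2 + 2*x*z + y^2 - 2*y*z - 2*z^2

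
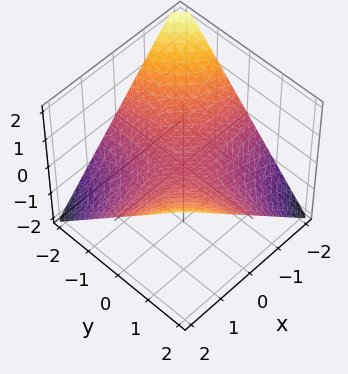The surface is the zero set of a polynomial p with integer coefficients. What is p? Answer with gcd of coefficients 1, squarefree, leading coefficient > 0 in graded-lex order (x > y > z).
1. deg p = 2. A hyperbolic paraboloid; a quadric.
2. From the visible intercepts: every point of the x-axis in the box is on the surface; it meets the z-axis at z = 0 (among the integer gridlines); the visible y-axis segment lies entirely on the surface.
3. Solving for integer coefficients yields p as stated.

x*y - 2*z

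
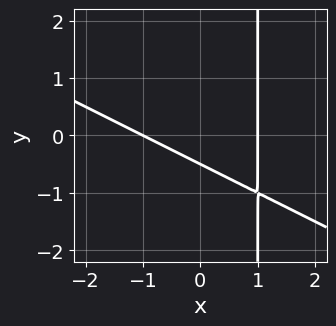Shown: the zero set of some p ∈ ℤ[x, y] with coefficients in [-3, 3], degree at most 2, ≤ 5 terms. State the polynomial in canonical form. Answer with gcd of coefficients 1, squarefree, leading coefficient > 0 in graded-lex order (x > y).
x^2 + 2*x*y - 2*y - 1

Degree: the shape is more complex than any degree-1 curve, so deg p = 2.
Checking where it meets the axes: among the integer gridlines, it crosses the x-axis at x ∈ {-1, 1}.
Solving for integer coefficients yields p as stated.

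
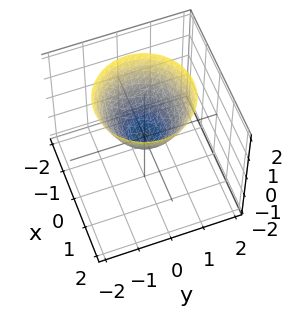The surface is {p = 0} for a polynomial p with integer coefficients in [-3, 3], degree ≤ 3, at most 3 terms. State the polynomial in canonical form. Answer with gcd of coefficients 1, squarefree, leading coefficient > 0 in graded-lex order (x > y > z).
x^2 + y^2 - z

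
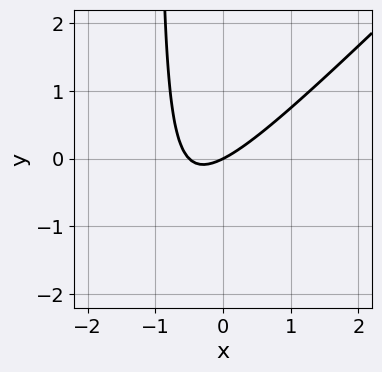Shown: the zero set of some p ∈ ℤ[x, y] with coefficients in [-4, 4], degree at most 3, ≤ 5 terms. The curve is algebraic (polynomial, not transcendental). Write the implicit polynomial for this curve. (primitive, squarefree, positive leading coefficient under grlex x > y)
Degree: a generic line meets the curve in up to 2 points, so deg p = 2.
From the visible intercepts: it crosses the y-axis at the gridline y = 0; it crosses the x-axis at the gridline x = 0.
Fitting integer coefficients to these (and the overall shape) gives p.

2*x^2 - 2*x*y + x - 2*y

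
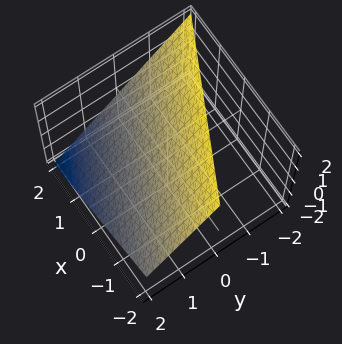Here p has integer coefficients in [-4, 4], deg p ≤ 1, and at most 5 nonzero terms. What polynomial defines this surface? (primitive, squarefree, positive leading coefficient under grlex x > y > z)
x + 2*y + 2*z - 2

(a) The degree is 1 — the surface is flat (a plane).
(b) Observable constraints: it crosses the y-axis at the gridline y = 1; it meets the x-axis at x = 2 (among the integer gridlines).
(c) Together with the visible shape, these determine p as stated.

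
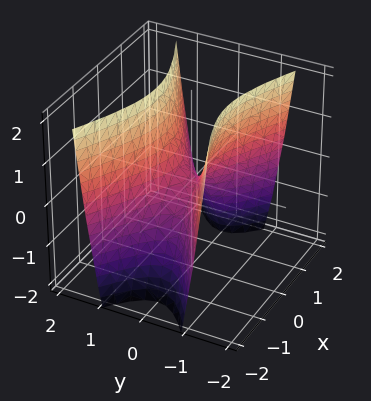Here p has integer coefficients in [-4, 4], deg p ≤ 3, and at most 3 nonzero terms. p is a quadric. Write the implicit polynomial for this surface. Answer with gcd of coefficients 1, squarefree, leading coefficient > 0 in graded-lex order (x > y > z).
1. The degree is 2 — a hyperbolic paraboloid; a quadric.
2. Symmetries: the y ↦ −y reflection is a symmetry, so y appears only in even powers; the x ↦ −x reflection is a symmetry, so x appears only in even powers.
3. Observable constraints: it crosses the z-axis at the gridline z = 0; one y-axis crossing is at y = 0; it meets the x-axis at x = 0 (among the integer gridlines).
4. The integer polynomial consistent with all of this is the stated p.

x^2 - 3*y^2 + z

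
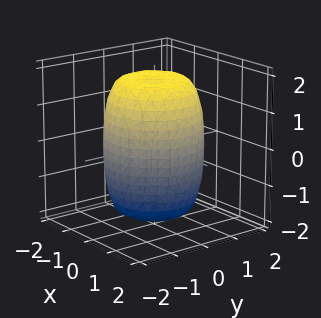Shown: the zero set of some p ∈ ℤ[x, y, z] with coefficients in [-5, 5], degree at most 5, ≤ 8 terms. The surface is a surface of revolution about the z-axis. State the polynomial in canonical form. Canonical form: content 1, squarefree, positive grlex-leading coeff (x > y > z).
1. deg p = 4. The shape is more complex than any degree-3 surface.
2. Symmetries: the surface is invariant under rotation about z: p = q(x² + y², z).
3. Against the integer gridlines: a circular section at z = 0 has radius between 1 and 2.
4. The integer polynomial consistent with all of this is the stated p.

2*x^4 + 4*x^2*y^2 + 2*y^4 - 2*x^2 - 2*y^2 + z^2 - 3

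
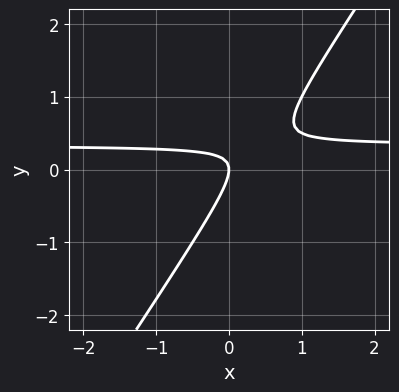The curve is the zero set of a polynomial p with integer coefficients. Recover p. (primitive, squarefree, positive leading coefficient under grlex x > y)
1. The degree is 2 — a generic line meets the curve in up to 2 points.
2. Reading off the gridlines: it crosses the y-axis at the gridline y = 0; one x-axis crossing is at x = 0.
3. Assembling these constraints gives the stated polynomial.

3*x*y - 2*y^2 - x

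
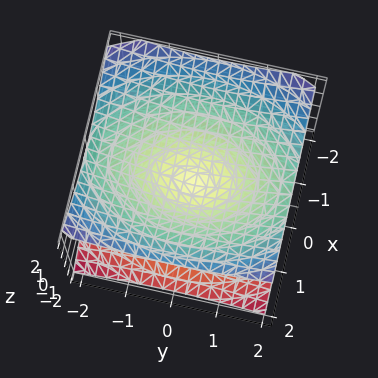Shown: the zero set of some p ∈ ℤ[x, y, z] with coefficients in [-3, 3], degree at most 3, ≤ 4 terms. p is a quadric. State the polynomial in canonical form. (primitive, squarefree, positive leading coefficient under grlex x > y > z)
(a) The degree is 2 — a double cone through the origin; a quadric.
(b) Symmetries: the y ↦ −y reflection is a symmetry, so y appears only in even powers; the z ↦ −z reflection is a symmetry, so z appears only in even powers; the x ↦ −x reflection is a symmetry, so x appears only in even powers.
(c) From the visible intercepts: it meets the x-axis at x = 0 (among the integer gridlines); it crosses the y-axis at the gridline y = 0; it crosses the z-axis at the gridline z = 0.
(d) Putting this together gives p.

2*x^2 + y^2 - 3*z^2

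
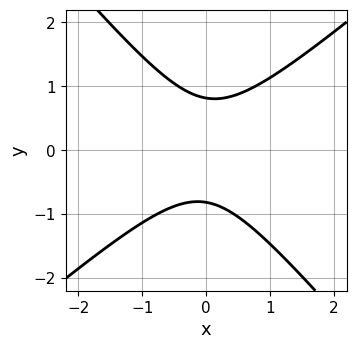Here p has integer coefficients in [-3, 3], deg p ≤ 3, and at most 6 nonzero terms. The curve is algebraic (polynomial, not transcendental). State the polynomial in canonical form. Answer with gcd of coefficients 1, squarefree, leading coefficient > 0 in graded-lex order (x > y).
deg p = 2. The shape is more complex than any degree-1 curve.
From the axis intercepts and sections: it misses every integer gridline on the x-axis.
Together with the visible shape, these determine p as stated.

3*x^2 - x*y - 3*y^2 + 2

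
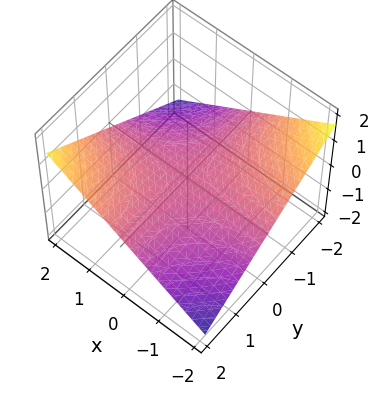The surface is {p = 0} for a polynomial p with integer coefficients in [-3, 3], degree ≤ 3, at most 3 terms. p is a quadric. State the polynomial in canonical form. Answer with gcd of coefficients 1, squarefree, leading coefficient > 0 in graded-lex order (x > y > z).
(a) The degree is 2 — a saddle surface; a quadric.
(b) From the visible intercepts: the visible x-axis segment lies entirely on the surface; it meets the z-axis at z = 0 (among the integer gridlines).
(c) The integer polynomial consistent with all of this is the stated p. Check: (0, 2, 0) on the y-axis lies on the surface, and p(0, 2, 0) = 0. ✓

x*y - 3*z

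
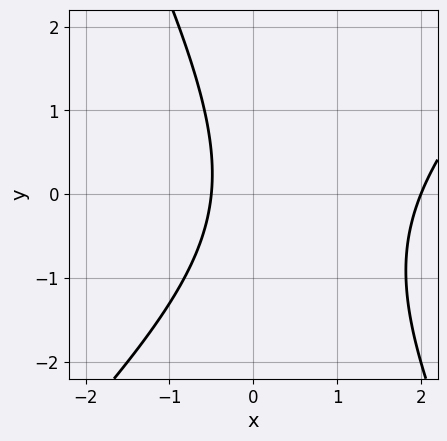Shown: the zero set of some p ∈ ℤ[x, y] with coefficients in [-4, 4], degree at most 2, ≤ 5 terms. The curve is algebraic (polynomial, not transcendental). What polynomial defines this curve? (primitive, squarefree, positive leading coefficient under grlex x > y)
2*x^2 - x*y - y^2 - 3*x - 2

1. The degree is 2 — no degree-1 curve has this shape.
2. Against the integer gridlines: one x-axis crossing is at x = 2; no y-intercept at any integer in the box.
3. These observations pin down the coefficients.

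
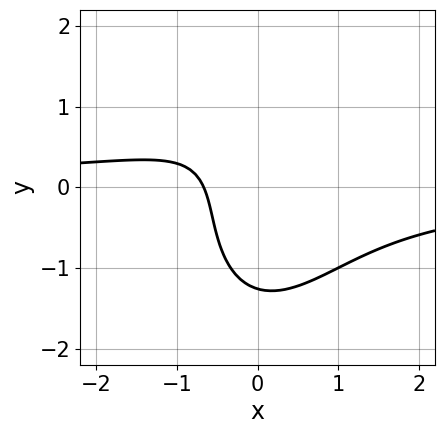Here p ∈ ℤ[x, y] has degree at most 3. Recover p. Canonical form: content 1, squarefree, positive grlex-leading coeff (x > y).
(a) deg p = 3.
(b) Matching integer coefficients to the picture gives p.

3*x^2*y - x*y^2 + y^3 + 3*x + 2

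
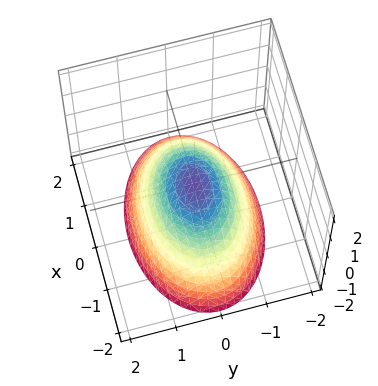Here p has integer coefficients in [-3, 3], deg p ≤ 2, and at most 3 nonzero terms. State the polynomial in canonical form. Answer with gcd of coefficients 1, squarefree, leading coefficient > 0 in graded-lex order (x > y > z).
x^2 + 2*y^2 + 2*z

deg p = 2.
Symmetries: it's symmetric under x → −x, forcing even powers of x; mirror symmetry y ↦ −y ⇒ only even powers of y.
Observable constraints: one y-axis crossing is at y = 0; one x-axis crossing is at x = 0; one z-axis crossing is at z = 0.
Putting this together gives p.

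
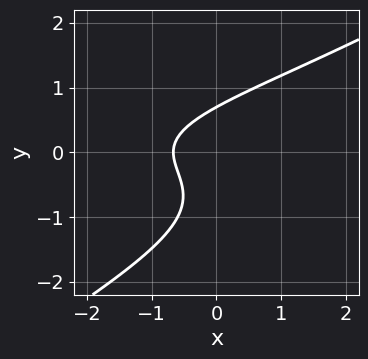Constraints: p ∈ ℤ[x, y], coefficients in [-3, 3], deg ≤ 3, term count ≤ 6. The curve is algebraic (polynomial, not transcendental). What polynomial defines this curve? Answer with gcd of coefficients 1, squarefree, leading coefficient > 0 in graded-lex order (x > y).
2*x*y^2 - 3*y^3 - 2*y^2 + 3*x + 2

1. The degree is 3 — a generic line meets the curve in up to 3 points.
2. The integer polynomial consistent with all of this is the stated p.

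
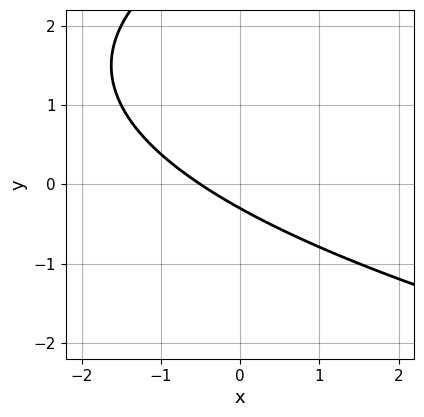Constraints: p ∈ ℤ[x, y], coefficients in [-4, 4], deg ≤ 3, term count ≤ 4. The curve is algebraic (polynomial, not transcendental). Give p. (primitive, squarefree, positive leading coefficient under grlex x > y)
1. The degree is 2 — the shape is more complex than any degree-1 curve.
2. Putting this together gives p.

y^2 - 2*x - 3*y - 1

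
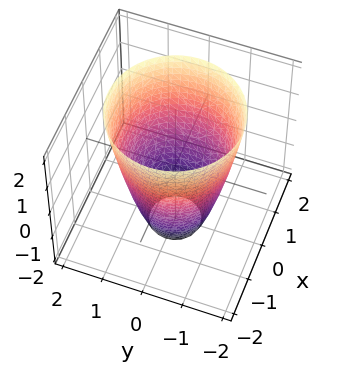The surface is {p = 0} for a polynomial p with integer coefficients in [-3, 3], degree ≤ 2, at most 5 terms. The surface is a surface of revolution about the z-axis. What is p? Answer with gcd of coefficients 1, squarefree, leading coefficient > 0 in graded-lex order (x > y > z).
2*x^2 + 2*y^2 - z - 3

1. The degree is 2 — the shape is more complex than any degree-1 surface.
2. Symmetries: rotational symmetry about the z-axis ⇒ p depends on x, y only through x² + y².
3. Against the integer gridlines: a circular section at z = -2 has radius between 0 and 1; it misses every integer gridline on the z-axis.
4. Assembling these constraints gives the stated polynomial.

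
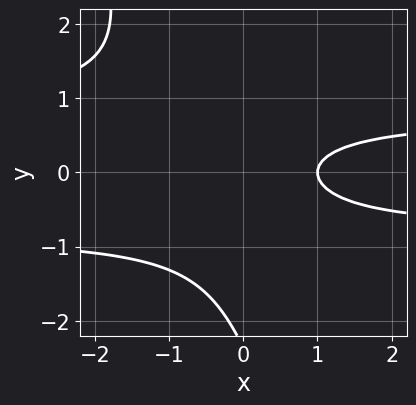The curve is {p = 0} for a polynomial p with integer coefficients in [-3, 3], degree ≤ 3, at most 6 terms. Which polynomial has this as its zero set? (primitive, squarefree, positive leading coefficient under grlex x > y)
1. Degree: the shape is more complex than any degree-2 curve, so deg p = 3.
2. From the visible intercepts: no y-intercept at any integer in the box; it crosses the x-axis at the gridline x = 1.
3. Putting this together gives p.

3*x*y^2 + y^3 + 2*y^2 - 2*x + 2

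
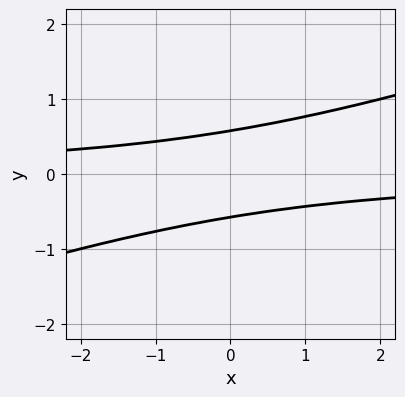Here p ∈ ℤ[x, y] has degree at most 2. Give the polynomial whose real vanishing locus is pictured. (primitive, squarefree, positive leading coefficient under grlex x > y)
deg p = 2. A generic line meets the curve in up to 2 points.
From the axis intercepts and sections: no x-intercept at any integer in the box.
Together with the visible shape, these determine p as stated.

x*y - 3*y^2 + 1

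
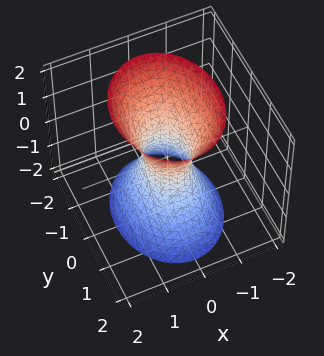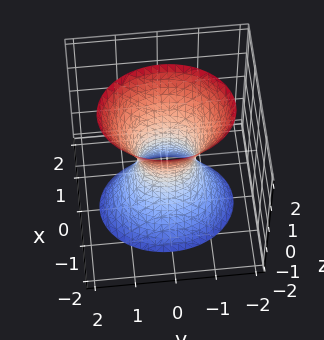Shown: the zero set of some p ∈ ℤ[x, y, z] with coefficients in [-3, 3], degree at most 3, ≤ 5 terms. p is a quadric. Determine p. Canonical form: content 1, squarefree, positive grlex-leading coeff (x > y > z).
3*x^2 + 2*y^2 - z^2 - 1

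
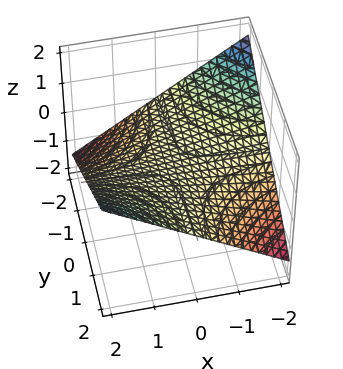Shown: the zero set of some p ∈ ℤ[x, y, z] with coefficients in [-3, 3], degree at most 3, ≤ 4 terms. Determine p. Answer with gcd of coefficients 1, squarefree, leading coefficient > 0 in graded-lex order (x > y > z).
x*y - 3*z

1. The degree is 2 — a hyperbolic paraboloid; a quadric.
2. Observable constraints: every point of the x-axis in the box is on the surface; every point of the y-axis in the box is on the surface; one z-axis crossing is at z = 0.
3. Fitting integer coefficients to these (and the overall shape) gives p.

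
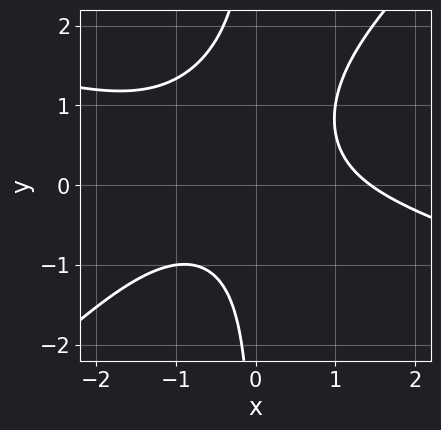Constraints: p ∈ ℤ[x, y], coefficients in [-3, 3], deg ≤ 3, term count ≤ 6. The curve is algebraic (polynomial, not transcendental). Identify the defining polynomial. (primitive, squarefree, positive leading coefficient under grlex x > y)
x^3 + 2*x^2*y - 3*x*y^2 + 3*x*y - 3

(a) Degree: a generic line meets the curve in up to 3 points, so deg p = 3.
(b) Checking where it meets the axes: no y-intercept at any integer in the box.
(c) Putting this together gives p.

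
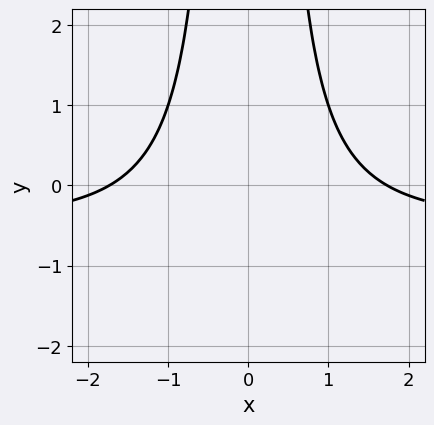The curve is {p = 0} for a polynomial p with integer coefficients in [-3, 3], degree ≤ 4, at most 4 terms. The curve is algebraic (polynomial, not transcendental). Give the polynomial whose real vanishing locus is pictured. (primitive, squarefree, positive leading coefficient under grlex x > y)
First, the degree is 3 — a generic line meets the curve in up to 3 points.
Next, symmetries: the x ↦ −x reflection is a symmetry, so x appears only in even powers.
Then, from the visible intercepts: the curve avoids every integer y-axis point in the box.
Finally, putting this together gives p.

2*x^2*y + x^2 - 3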